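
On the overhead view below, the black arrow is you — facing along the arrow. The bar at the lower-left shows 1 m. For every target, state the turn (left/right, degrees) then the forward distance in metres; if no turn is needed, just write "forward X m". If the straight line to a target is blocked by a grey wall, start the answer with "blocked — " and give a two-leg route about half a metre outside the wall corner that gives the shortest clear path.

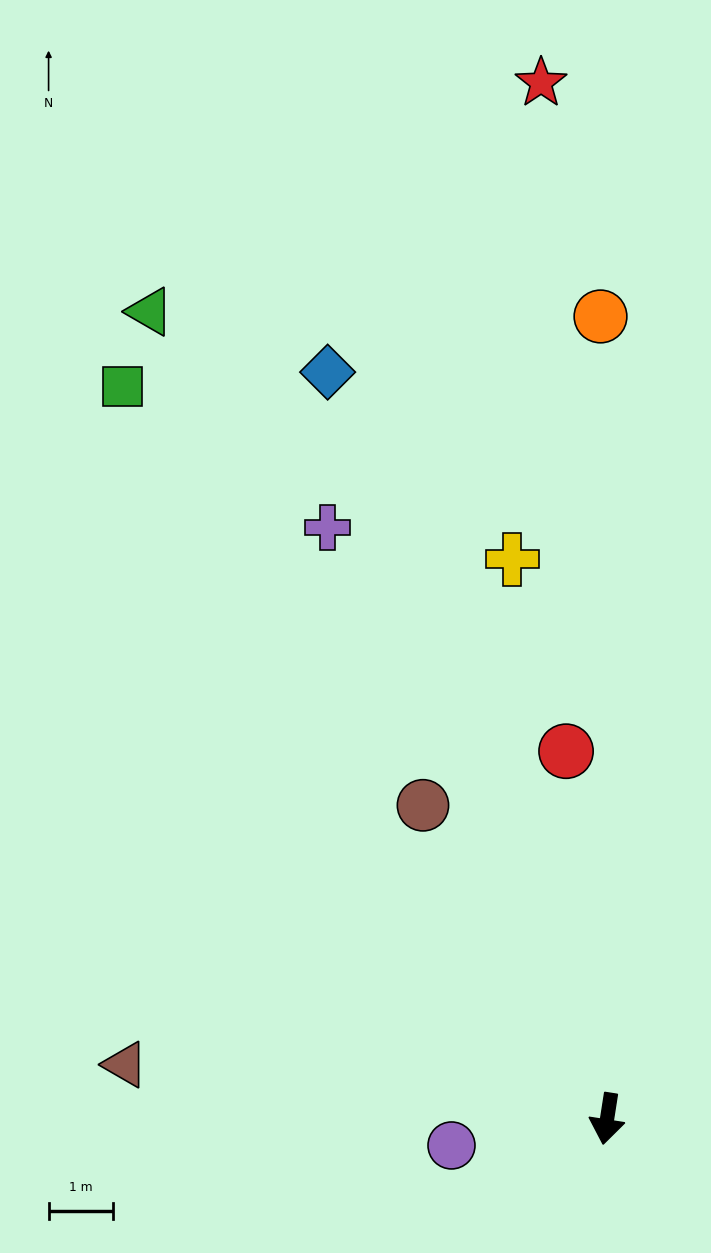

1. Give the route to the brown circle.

turn right 141°, forward 5.6 m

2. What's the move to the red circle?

turn right 165°, forward 5.7 m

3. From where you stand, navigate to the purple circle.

turn right 71°, forward 2.4 m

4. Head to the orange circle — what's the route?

turn right 171°, forward 12.4 m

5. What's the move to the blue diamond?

turn right 151°, forward 12.3 m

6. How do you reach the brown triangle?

turn right 88°, forward 7.5 m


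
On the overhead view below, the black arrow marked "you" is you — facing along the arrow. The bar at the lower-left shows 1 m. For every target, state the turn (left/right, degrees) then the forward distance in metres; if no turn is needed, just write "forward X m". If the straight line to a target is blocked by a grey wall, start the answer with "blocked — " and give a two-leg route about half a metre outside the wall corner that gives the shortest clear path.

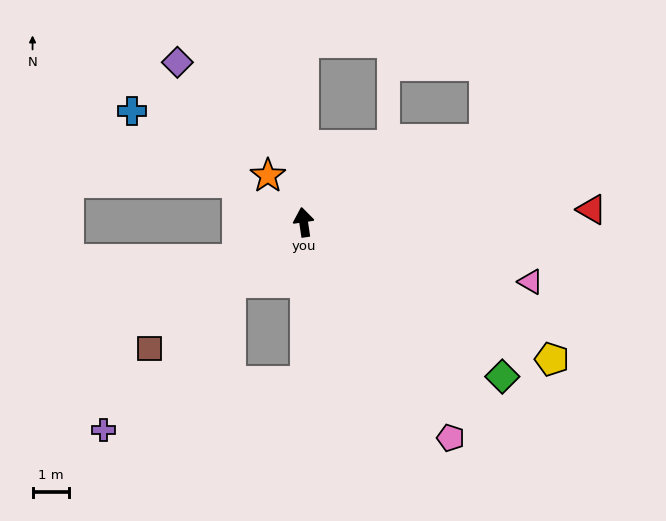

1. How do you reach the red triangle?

turn right 96°, forward 7.9 m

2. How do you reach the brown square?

turn left 121°, forward 5.5 m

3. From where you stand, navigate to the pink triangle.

turn right 113°, forward 6.4 m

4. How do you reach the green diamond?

turn right 136°, forward 6.9 m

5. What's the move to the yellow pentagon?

turn right 127°, forward 7.7 m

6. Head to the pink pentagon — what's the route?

turn right 154°, forward 7.1 m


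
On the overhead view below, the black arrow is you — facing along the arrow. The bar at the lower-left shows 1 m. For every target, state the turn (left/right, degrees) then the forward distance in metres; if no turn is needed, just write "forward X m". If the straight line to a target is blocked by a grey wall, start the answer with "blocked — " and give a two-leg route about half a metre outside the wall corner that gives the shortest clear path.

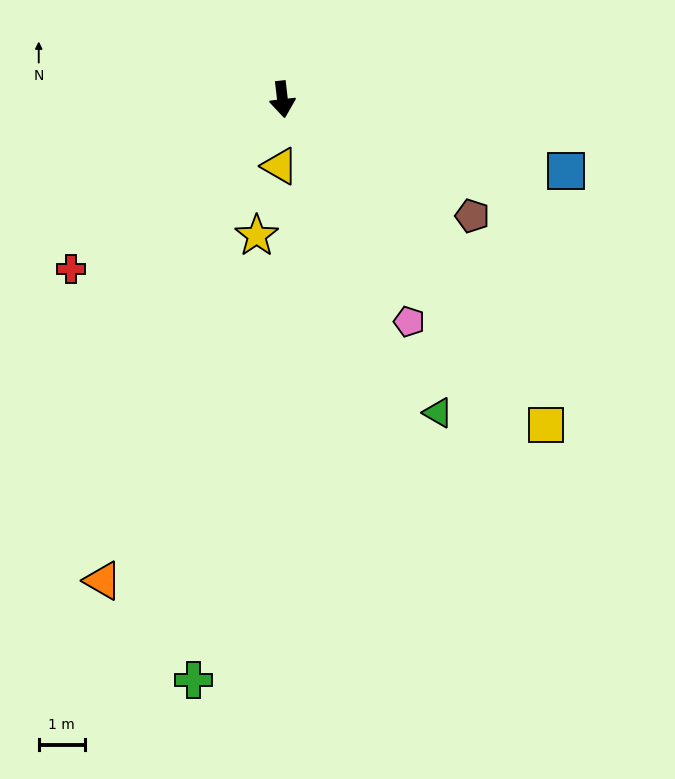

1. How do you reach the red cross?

turn right 58°, forward 5.9 m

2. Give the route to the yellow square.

turn left 32°, forward 9.1 m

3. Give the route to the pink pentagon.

turn left 23°, forward 5.6 m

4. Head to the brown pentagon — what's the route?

turn left 52°, forward 4.8 m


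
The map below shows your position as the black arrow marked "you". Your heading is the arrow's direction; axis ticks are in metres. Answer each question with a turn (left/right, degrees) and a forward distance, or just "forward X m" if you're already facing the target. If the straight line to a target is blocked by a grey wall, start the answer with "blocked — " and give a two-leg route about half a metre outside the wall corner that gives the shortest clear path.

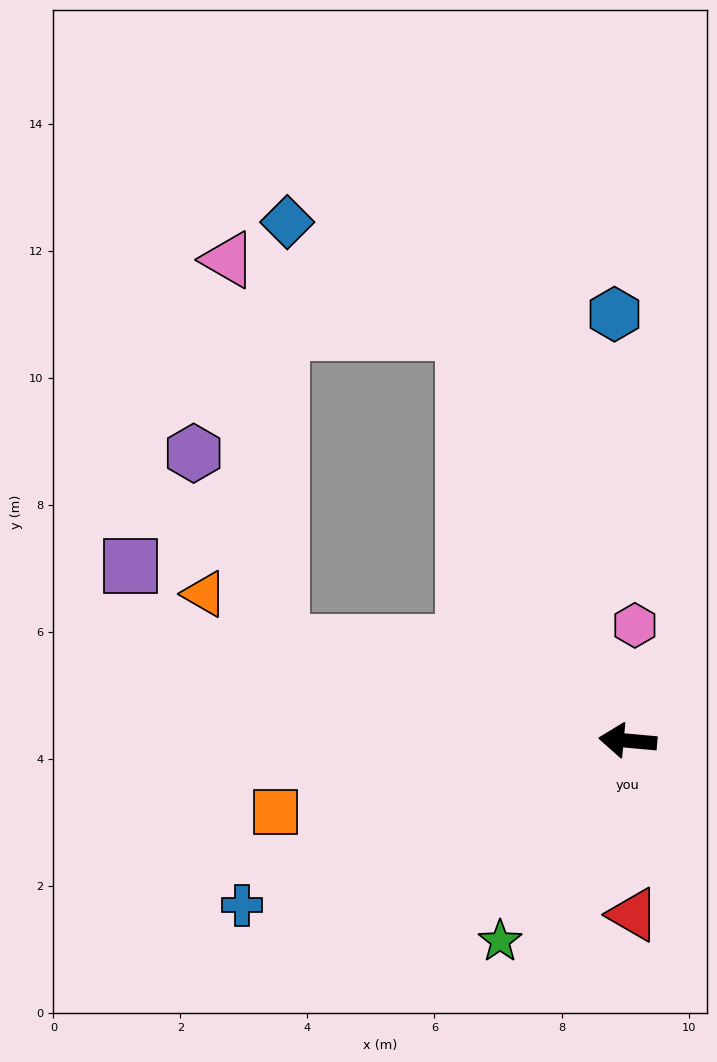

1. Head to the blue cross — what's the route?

turn left 28°, forward 6.6 m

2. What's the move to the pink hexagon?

turn right 88°, forward 1.8 m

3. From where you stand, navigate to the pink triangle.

blocked — turn right 63°, forward 6.9 m, then turn left 51°, forward 3.9 m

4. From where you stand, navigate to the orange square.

turn left 17°, forward 5.7 m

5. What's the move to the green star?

turn left 63°, forward 3.7 m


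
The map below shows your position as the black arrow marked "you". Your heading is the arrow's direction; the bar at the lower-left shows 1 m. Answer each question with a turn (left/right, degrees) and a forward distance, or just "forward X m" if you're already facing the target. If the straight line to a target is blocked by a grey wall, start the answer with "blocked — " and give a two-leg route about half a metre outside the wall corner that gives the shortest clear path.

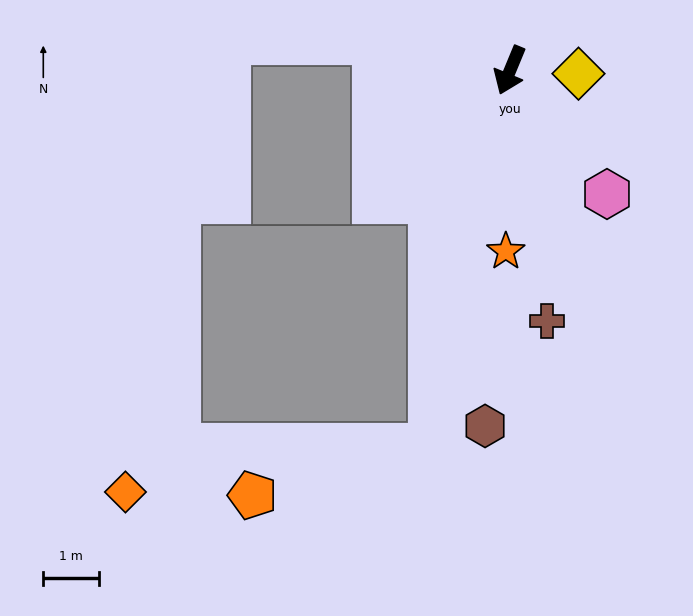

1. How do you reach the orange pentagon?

blocked — turn left 11°, forward 6.9 m, then turn right 64°, forward 3.3 m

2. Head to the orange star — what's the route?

turn left 21°, forward 3.3 m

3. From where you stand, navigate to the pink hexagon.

turn left 61°, forward 2.8 m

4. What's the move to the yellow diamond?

turn left 110°, forward 1.2 m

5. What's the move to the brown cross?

turn left 31°, forward 4.5 m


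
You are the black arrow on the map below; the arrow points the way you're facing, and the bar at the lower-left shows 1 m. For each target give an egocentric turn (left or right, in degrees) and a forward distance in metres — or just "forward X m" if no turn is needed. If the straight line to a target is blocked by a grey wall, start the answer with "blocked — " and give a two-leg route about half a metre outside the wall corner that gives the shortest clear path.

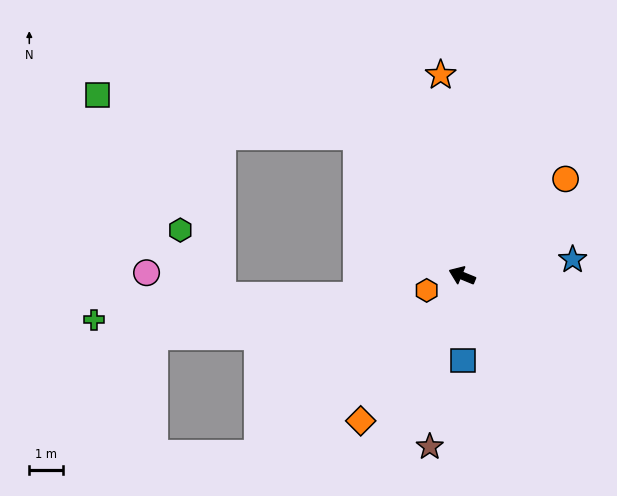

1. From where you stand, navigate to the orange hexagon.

turn left 45°, forward 1.1 m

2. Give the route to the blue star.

turn right 149°, forward 3.3 m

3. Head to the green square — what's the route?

blocked — turn right 31°, forward 5.2 m, then turn left 44°, forward 7.8 m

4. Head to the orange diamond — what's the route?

turn left 77°, forward 5.3 m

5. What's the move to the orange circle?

turn right 115°, forward 4.2 m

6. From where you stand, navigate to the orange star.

turn right 62°, forward 6.0 m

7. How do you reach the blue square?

turn left 113°, forward 2.5 m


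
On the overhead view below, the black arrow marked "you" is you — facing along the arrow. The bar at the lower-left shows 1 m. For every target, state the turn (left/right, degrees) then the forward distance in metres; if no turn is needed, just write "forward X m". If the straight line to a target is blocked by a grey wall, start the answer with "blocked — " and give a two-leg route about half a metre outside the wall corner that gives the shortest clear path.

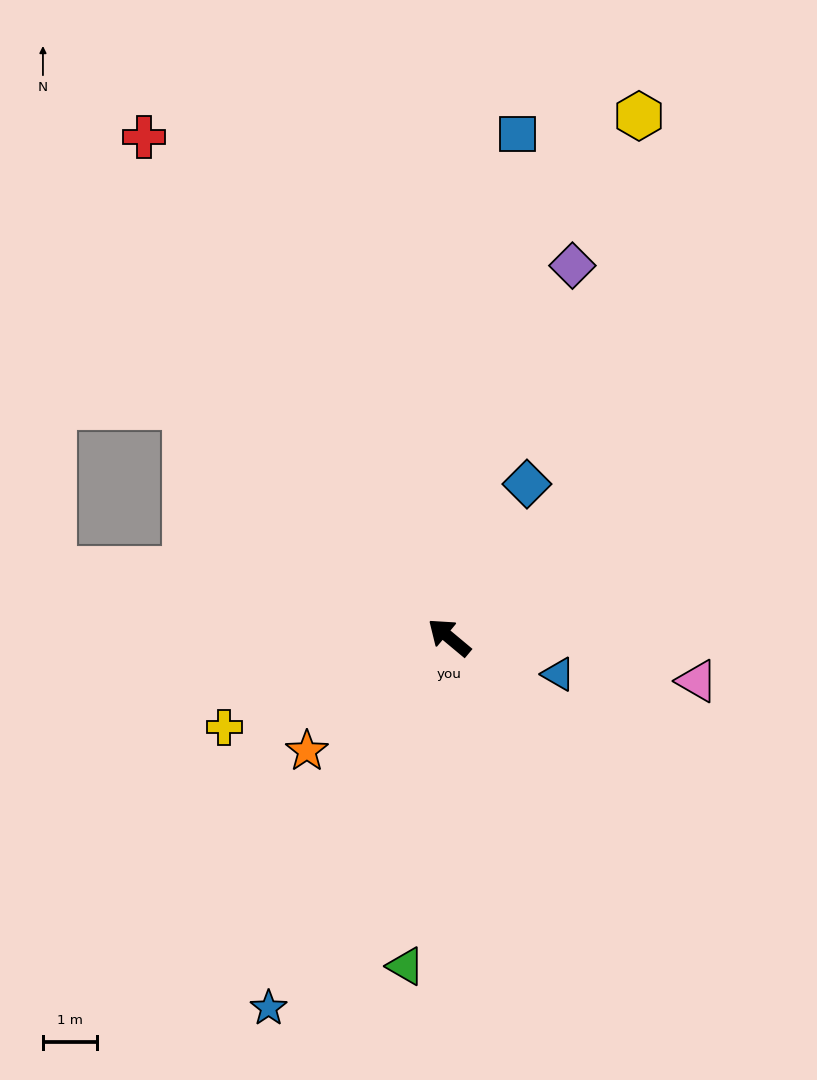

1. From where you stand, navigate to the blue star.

turn left 104°, forward 7.7 m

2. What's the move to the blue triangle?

turn right 159°, forward 2.1 m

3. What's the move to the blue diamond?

turn right 77°, forward 3.2 m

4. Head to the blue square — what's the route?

turn right 58°, forward 9.5 m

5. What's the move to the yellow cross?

turn left 62°, forward 4.5 m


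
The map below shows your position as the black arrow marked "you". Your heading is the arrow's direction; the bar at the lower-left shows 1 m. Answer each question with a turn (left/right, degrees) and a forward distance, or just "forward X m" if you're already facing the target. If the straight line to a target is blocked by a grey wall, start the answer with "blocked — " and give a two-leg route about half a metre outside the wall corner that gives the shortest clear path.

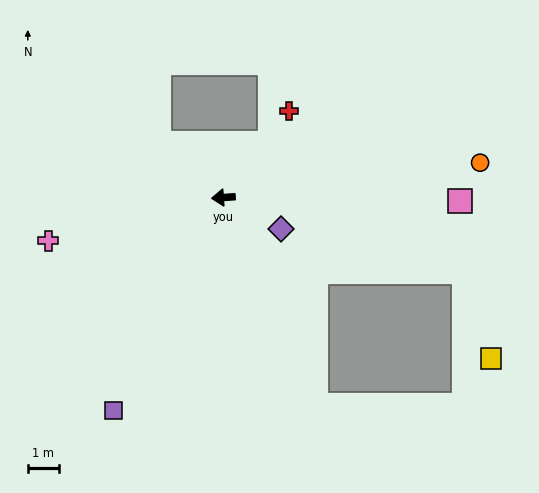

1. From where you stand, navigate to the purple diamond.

turn left 147°, forward 2.1 m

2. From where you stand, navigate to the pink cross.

turn left 10°, forward 5.8 m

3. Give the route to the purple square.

turn left 59°, forward 7.7 m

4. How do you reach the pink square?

turn left 175°, forward 7.6 m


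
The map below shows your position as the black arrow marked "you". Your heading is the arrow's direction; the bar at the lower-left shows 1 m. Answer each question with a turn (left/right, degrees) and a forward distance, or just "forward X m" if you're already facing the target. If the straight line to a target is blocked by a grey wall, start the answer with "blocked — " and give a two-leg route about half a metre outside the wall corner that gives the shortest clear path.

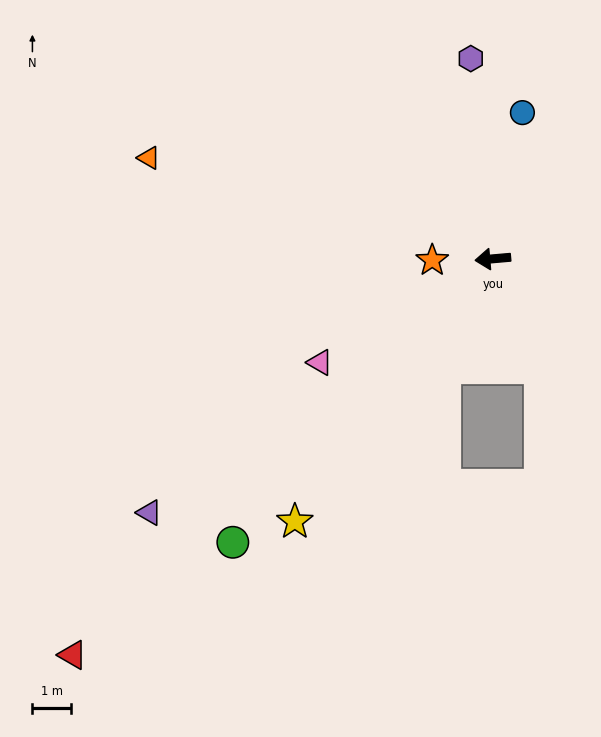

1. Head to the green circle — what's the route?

turn left 42°, forward 10.0 m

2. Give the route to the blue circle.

turn right 106°, forward 3.9 m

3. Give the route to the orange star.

turn right 4°, forward 1.6 m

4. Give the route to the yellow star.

turn left 48°, forward 8.5 m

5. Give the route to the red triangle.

turn left 38°, forward 14.9 m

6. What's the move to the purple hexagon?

turn right 89°, forward 5.2 m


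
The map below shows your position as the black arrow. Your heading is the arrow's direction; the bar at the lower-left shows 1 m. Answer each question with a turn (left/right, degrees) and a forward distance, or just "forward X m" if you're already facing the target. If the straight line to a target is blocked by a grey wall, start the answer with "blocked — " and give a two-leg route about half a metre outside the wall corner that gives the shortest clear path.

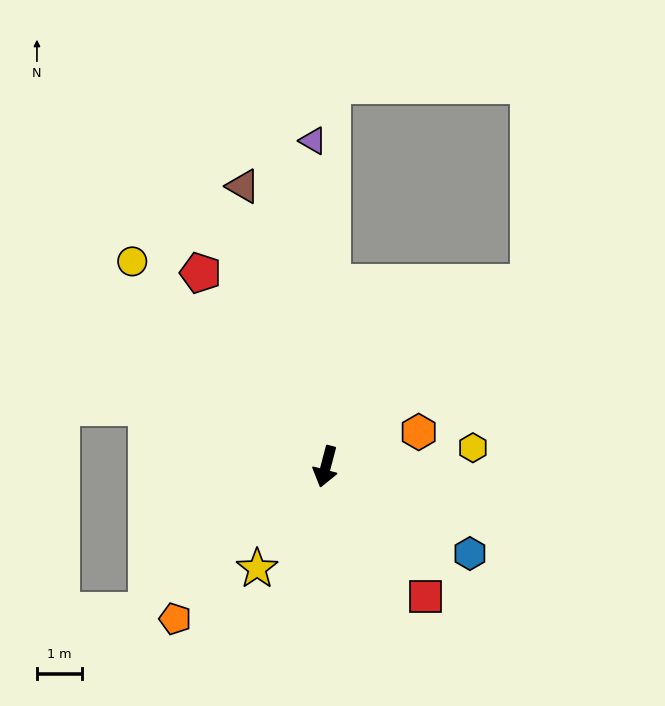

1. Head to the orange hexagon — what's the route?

turn left 125°, forward 2.2 m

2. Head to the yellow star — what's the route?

turn right 19°, forward 2.8 m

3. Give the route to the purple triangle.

turn right 163°, forward 7.3 m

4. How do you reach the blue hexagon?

turn left 74°, forward 3.8 m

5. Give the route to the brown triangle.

turn right 149°, forward 6.5 m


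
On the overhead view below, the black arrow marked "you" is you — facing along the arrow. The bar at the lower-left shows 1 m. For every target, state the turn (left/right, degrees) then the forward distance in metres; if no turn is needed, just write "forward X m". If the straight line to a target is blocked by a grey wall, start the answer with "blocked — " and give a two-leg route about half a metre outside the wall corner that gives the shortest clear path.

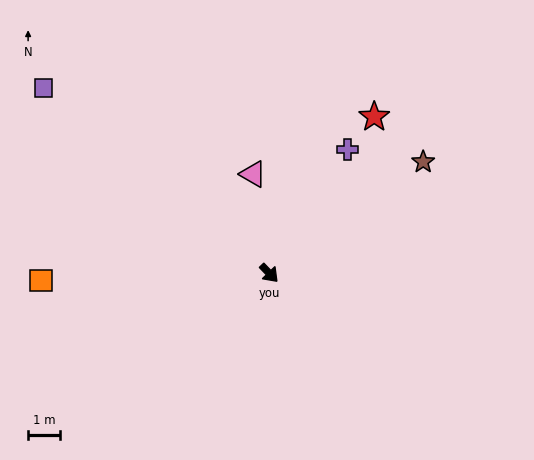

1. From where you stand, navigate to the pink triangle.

turn left 145°, forward 3.2 m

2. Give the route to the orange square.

turn right 132°, forward 7.3 m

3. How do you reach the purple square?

turn right 173°, forward 9.3 m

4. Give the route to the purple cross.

turn left 104°, forward 4.7 m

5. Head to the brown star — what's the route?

turn left 82°, forward 6.0 m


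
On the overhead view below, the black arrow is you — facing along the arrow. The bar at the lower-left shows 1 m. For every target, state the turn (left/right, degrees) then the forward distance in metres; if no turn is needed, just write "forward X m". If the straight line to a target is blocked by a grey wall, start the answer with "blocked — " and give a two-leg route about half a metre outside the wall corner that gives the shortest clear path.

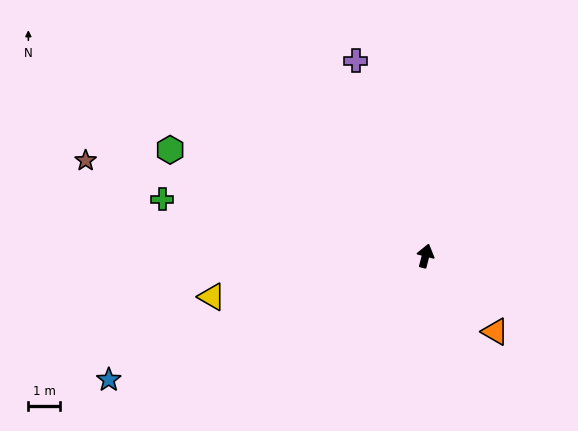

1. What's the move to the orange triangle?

turn right 123°, forward 3.3 m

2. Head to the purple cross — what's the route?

turn left 34°, forward 6.6 m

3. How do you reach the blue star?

turn left 126°, forward 10.8 m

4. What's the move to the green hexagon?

turn left 82°, forward 8.8 m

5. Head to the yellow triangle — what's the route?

turn left 115°, forward 6.9 m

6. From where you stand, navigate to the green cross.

turn left 92°, forward 8.6 m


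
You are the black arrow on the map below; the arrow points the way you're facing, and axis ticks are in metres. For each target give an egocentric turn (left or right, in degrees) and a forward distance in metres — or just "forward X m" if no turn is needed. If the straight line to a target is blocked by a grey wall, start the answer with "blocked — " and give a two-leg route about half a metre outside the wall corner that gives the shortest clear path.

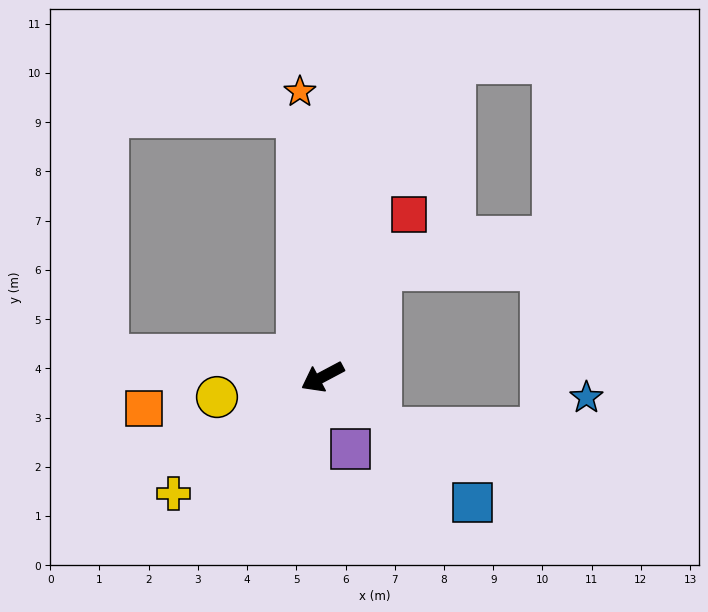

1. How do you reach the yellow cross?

turn left 10°, forward 3.8 m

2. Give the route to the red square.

turn right 146°, forward 3.7 m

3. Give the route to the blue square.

turn left 112°, forward 4.0 m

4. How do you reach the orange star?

turn right 113°, forward 5.8 m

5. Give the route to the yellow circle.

turn right 17°, forward 2.2 m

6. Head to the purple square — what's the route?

turn left 83°, forward 1.6 m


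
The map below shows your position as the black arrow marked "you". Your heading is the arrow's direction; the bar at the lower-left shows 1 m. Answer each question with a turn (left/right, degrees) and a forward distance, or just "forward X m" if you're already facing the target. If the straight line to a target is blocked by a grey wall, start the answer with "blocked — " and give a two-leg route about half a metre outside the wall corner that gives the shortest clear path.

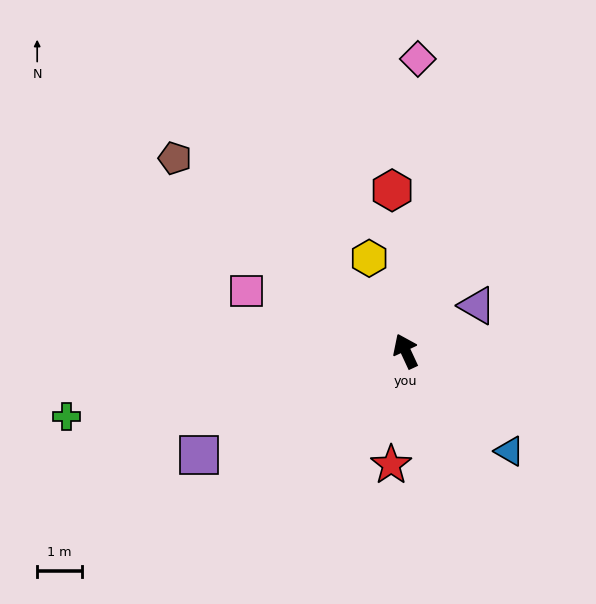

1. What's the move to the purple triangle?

turn right 82°, forward 1.9 m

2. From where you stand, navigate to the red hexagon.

turn right 20°, forward 3.6 m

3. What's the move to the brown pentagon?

turn left 25°, forward 6.7 m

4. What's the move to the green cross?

turn left 76°, forward 7.7 m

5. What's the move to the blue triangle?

turn right 159°, forward 3.2 m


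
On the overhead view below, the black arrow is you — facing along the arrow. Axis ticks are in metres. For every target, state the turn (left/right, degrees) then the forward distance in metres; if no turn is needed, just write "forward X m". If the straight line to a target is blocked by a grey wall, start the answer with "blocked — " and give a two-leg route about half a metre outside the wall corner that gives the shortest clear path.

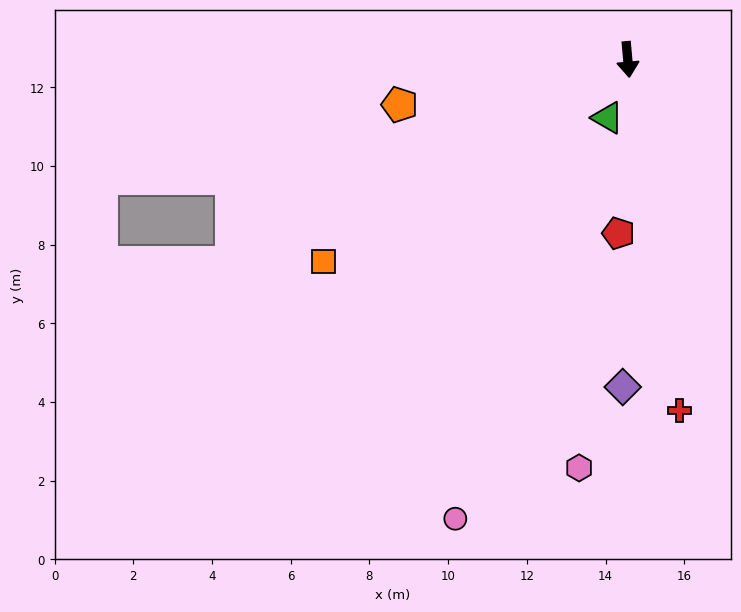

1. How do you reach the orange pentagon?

turn right 84°, forward 5.9 m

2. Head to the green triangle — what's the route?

turn right 24°, forward 1.6 m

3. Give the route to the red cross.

turn left 3°, forward 9.0 m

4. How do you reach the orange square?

turn right 61°, forward 9.3 m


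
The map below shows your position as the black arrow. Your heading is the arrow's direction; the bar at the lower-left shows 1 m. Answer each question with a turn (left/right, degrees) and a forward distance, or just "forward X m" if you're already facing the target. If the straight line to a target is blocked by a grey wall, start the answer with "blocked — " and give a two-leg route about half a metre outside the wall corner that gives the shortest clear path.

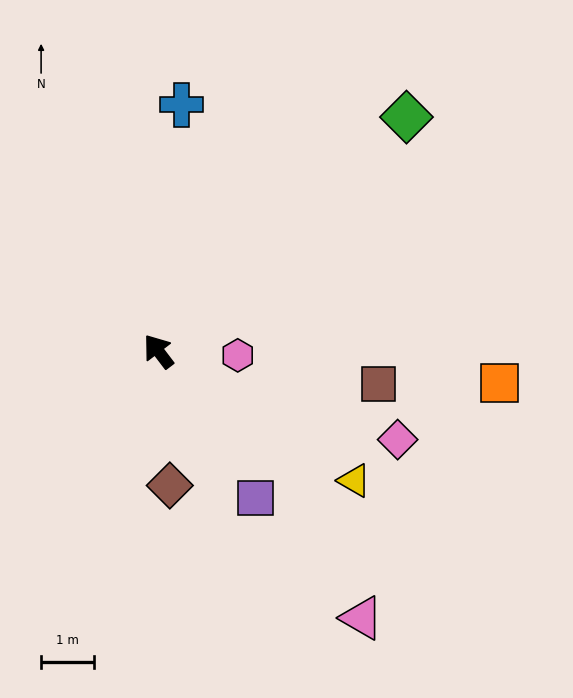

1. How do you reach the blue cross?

turn right 43°, forward 4.7 m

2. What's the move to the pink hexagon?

turn right 130°, forward 1.5 m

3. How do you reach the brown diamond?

turn left 148°, forward 2.6 m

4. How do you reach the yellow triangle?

turn right 161°, forward 4.5 m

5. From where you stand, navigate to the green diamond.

turn right 84°, forward 6.5 m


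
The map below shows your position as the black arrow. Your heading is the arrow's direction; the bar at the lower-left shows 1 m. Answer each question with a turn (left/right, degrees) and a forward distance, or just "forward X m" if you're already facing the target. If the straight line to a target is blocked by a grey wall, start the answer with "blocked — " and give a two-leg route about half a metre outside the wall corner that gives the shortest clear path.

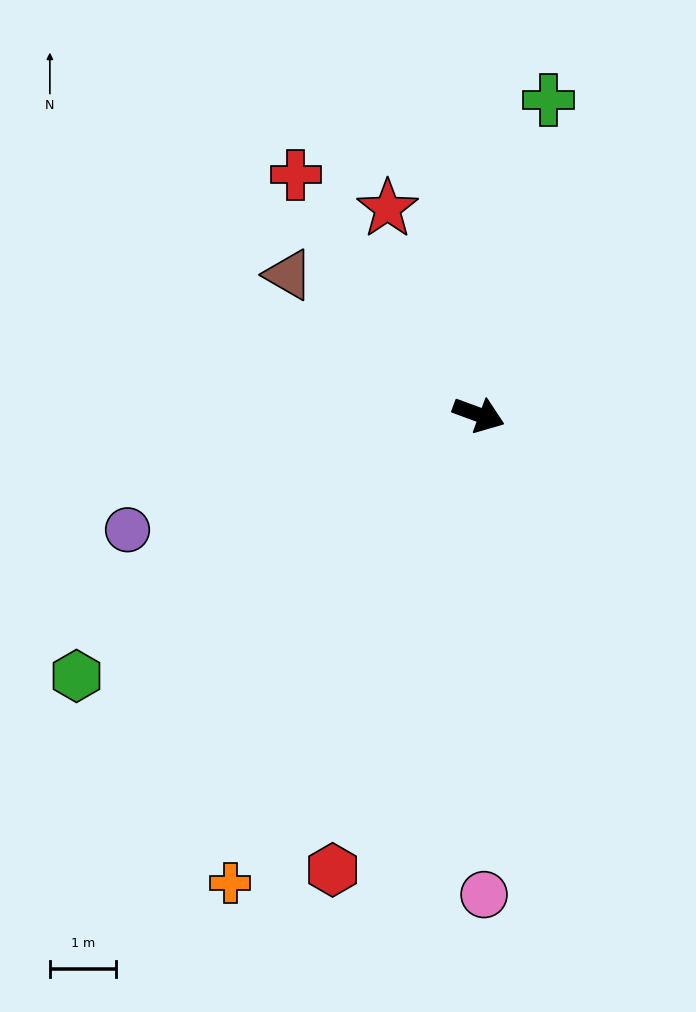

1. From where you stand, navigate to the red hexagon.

turn right 88°, forward 7.2 m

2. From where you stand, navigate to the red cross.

turn left 148°, forward 4.6 m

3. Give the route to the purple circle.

turn right 142°, forward 5.6 m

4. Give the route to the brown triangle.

turn left 164°, forward 3.6 m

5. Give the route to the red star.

turn left 134°, forward 3.4 m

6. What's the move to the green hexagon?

turn right 127°, forward 7.2 m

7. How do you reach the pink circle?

turn right 69°, forward 7.2 m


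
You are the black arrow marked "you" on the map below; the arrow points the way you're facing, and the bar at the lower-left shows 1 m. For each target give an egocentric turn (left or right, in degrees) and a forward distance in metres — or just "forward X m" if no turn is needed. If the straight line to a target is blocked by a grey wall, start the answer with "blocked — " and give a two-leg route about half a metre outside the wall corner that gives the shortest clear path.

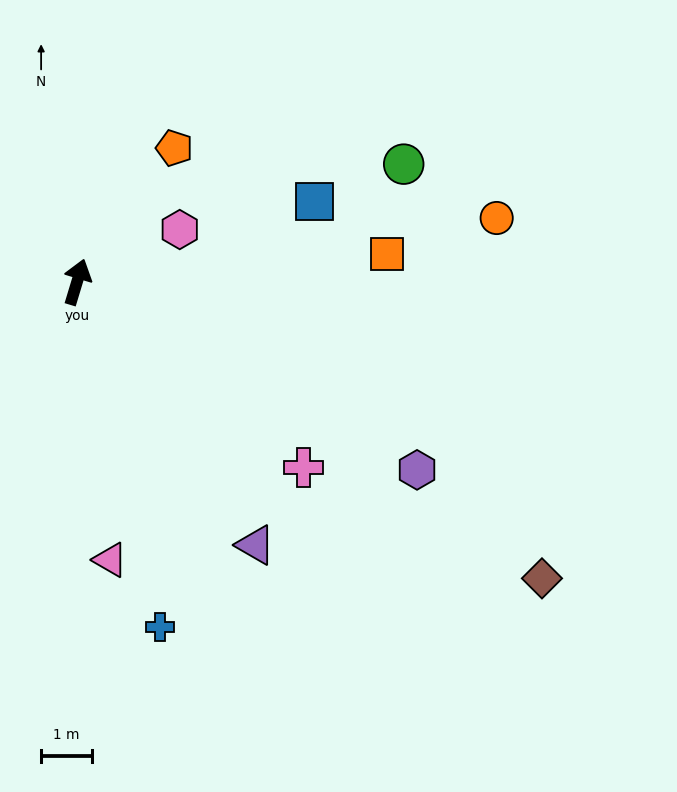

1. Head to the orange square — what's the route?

turn right 68°, forward 6.2 m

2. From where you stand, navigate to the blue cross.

turn right 150°, forward 7.0 m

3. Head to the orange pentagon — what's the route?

turn right 19°, forward 3.3 m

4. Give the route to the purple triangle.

turn right 129°, forward 6.3 m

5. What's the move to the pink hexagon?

turn right 46°, forward 2.3 m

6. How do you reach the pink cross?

turn right 113°, forward 5.8 m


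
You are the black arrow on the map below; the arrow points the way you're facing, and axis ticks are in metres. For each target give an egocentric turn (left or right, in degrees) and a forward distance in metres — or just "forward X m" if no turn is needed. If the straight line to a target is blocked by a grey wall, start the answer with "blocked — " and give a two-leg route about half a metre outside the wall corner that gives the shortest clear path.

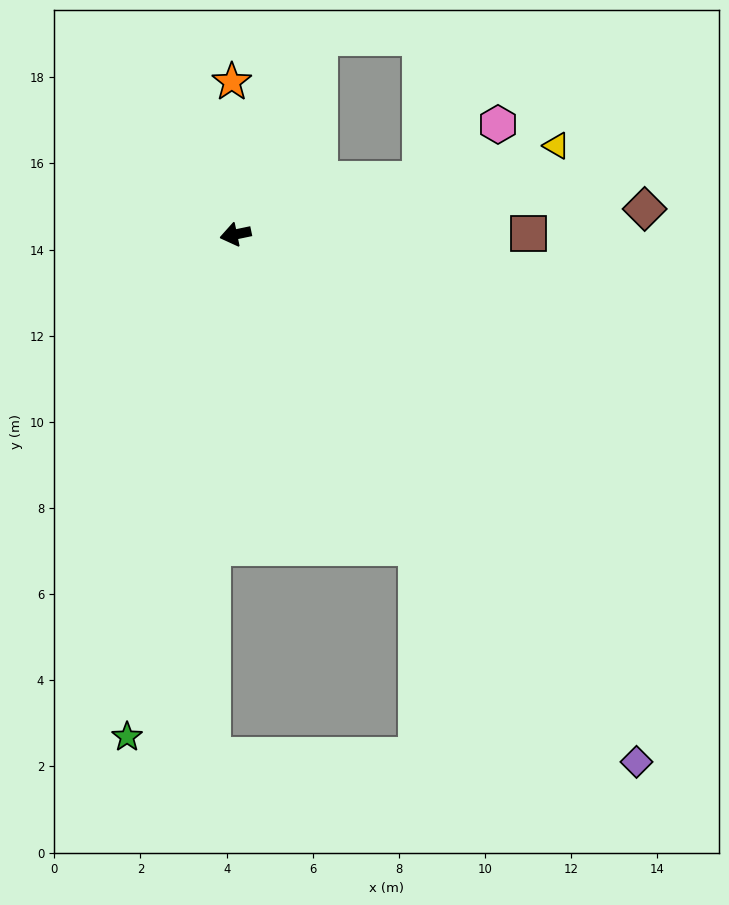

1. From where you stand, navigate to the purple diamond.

turn left 115°, forward 15.4 m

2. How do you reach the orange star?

turn right 100°, forward 3.5 m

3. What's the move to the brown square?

turn left 168°, forward 6.8 m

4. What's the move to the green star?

turn left 66°, forward 11.9 m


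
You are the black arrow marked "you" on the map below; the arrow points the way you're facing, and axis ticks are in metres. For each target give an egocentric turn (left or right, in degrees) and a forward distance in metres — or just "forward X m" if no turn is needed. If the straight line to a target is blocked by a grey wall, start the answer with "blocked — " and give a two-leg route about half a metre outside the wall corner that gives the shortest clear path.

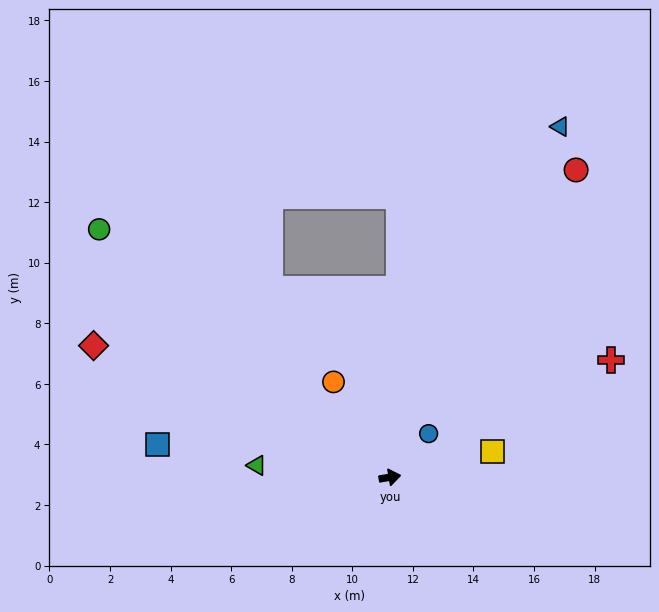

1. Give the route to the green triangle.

turn left 165°, forward 4.4 m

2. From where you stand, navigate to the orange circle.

turn left 111°, forward 3.7 m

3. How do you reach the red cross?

turn left 18°, forward 8.3 m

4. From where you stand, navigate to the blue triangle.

turn left 54°, forward 12.9 m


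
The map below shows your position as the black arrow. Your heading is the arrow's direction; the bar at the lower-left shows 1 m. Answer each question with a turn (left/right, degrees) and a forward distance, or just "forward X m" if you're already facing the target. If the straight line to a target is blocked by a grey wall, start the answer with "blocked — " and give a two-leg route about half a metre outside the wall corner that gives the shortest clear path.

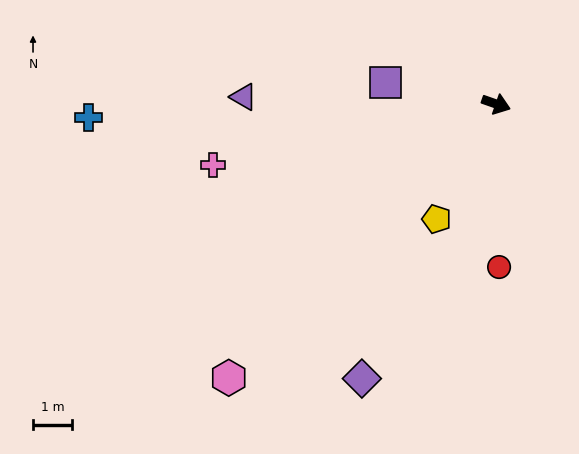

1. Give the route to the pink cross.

turn right 149°, forward 7.5 m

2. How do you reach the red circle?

turn right 70°, forward 4.2 m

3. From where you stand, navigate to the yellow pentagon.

turn right 98°, forward 3.3 m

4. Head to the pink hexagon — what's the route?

turn right 115°, forward 9.9 m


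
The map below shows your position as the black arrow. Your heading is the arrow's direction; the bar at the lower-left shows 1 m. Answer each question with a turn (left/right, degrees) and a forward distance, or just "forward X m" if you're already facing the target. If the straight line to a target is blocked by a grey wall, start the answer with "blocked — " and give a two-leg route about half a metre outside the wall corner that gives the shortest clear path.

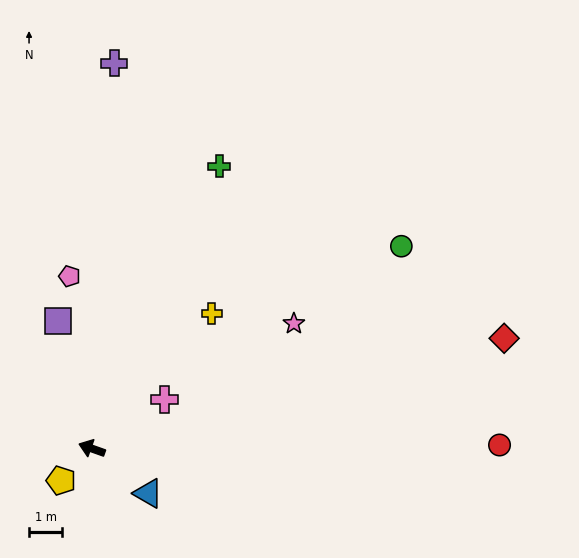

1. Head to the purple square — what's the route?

turn right 55°, forward 4.0 m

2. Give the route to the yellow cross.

turn right 112°, forward 5.5 m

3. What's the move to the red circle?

turn right 160°, forward 12.3 m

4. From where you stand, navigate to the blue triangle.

turn left 161°, forward 2.2 m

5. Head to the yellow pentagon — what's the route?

turn left 66°, forward 1.3 m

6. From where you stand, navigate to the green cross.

turn right 95°, forward 9.4 m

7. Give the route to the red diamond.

turn right 145°, forward 12.9 m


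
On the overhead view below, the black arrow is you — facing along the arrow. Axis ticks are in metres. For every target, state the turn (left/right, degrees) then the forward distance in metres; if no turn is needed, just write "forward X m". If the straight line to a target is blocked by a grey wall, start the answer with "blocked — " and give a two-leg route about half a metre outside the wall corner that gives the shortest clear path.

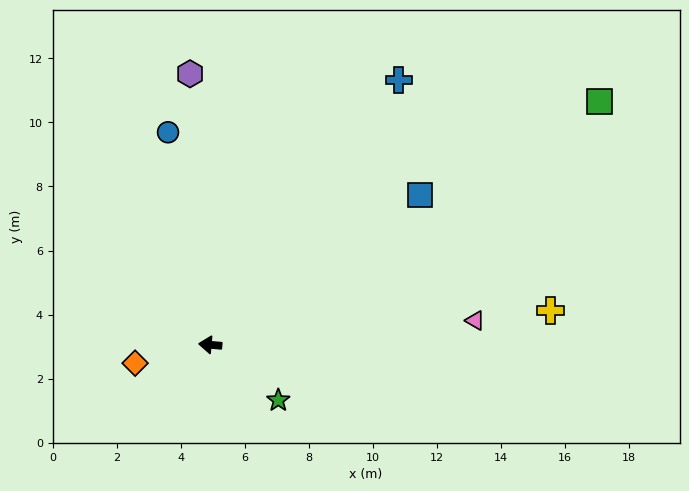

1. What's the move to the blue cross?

turn right 120°, forward 10.1 m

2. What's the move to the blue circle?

turn right 74°, forward 6.8 m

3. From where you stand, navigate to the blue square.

turn right 139°, forward 8.1 m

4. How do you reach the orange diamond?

turn left 19°, forward 2.4 m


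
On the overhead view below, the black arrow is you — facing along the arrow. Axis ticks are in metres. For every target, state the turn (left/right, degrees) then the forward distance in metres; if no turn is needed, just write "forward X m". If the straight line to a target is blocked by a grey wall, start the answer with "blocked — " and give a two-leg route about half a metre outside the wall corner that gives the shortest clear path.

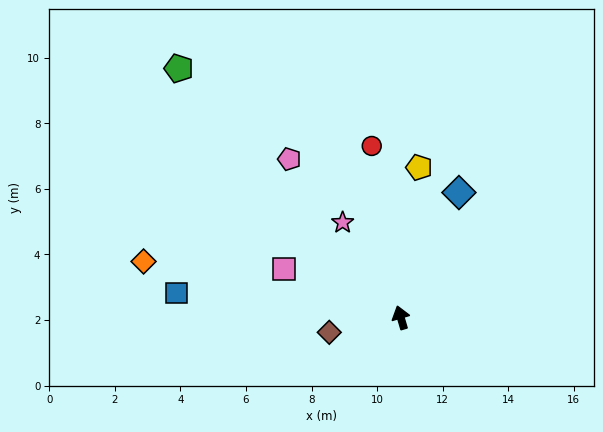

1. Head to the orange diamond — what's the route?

turn left 61°, forward 8.0 m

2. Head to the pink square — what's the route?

turn left 51°, forward 3.9 m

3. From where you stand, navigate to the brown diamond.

turn left 85°, forward 2.2 m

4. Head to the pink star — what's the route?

turn left 15°, forward 3.4 m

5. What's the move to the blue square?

turn left 67°, forward 6.9 m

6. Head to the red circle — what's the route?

turn right 7°, forward 5.3 m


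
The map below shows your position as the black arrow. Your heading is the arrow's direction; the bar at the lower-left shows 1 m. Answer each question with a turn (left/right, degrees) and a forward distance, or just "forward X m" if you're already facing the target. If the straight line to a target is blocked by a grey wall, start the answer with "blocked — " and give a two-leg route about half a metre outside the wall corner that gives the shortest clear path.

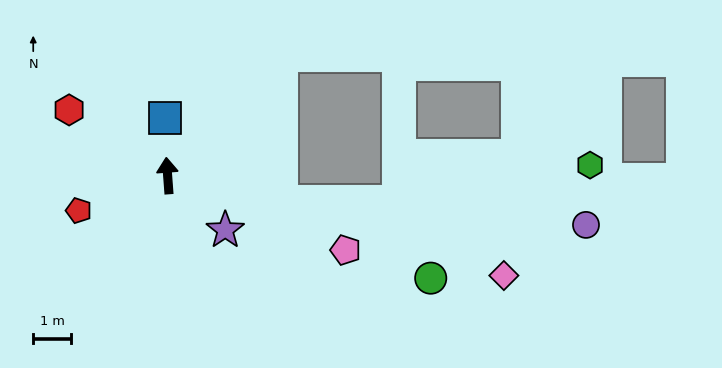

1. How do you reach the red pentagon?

turn left 107°, forward 2.5 m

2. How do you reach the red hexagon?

turn left 52°, forward 3.1 m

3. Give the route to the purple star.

turn right 138°, forward 2.1 m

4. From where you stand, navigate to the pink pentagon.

turn right 117°, forward 5.1 m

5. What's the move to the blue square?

forward 1.5 m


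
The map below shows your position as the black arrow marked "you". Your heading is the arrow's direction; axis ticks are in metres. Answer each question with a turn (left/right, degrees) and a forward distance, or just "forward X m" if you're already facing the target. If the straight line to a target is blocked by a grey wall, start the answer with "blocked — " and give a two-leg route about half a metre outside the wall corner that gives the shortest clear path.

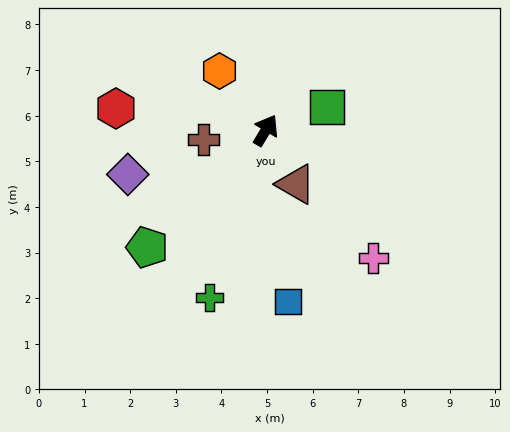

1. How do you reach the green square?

turn right 39°, forward 1.4 m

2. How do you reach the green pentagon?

turn left 166°, forward 3.7 m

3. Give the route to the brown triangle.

turn right 120°, forward 1.4 m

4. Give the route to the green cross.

turn right 168°, forward 3.9 m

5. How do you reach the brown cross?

turn left 129°, forward 1.4 m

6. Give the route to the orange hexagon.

turn left 69°, forward 1.6 m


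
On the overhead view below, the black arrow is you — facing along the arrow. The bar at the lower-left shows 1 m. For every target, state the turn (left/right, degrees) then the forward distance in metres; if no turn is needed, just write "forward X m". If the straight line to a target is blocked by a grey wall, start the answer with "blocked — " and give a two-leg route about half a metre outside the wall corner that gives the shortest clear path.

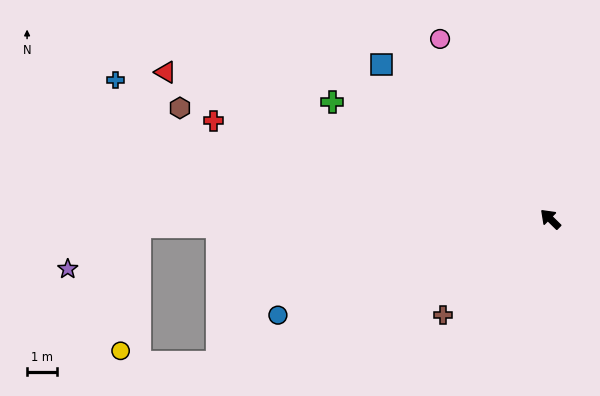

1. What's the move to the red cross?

turn left 28°, forward 11.8 m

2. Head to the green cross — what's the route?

turn left 16°, forward 8.3 m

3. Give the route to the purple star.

blocked — turn left 45°, forward 13.8 m, then turn left 31°, forward 2.8 m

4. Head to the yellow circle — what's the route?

blocked — turn left 45°, forward 13.8 m, then turn left 81°, forward 4.2 m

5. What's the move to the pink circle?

turn right 14°, forward 7.1 m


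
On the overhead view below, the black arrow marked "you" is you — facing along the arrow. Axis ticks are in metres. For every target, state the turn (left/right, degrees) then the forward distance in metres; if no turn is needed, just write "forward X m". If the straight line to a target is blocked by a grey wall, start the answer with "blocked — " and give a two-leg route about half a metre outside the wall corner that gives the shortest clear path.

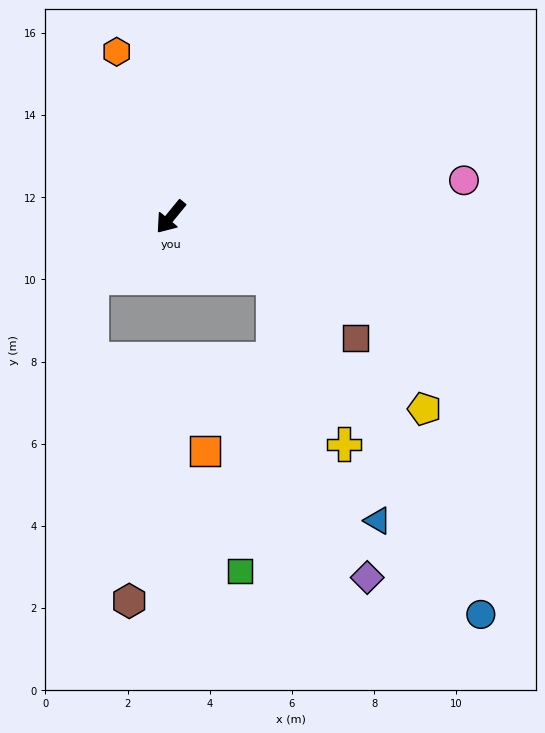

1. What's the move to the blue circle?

blocked — turn left 99°, forward 2.9 m, then turn right 28°, forward 9.6 m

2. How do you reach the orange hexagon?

turn right 123°, forward 4.2 m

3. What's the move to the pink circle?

turn left 136°, forward 7.2 m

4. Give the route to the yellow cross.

blocked — turn left 99°, forward 2.9 m, then turn right 37°, forward 4.4 m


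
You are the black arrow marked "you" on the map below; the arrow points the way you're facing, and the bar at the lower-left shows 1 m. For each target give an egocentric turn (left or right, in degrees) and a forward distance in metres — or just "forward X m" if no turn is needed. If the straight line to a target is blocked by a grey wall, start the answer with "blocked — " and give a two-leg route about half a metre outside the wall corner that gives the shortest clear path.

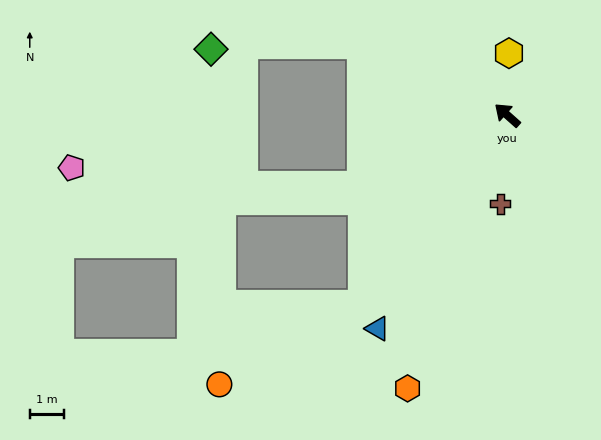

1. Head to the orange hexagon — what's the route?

turn left 112°, forward 8.4 m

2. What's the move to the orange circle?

blocked — turn left 94°, forward 6.9 m, then turn right 23°, forward 4.7 m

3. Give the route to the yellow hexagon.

turn right 50°, forward 1.8 m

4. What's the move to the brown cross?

turn left 127°, forward 2.6 m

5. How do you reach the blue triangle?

turn left 100°, forward 7.2 m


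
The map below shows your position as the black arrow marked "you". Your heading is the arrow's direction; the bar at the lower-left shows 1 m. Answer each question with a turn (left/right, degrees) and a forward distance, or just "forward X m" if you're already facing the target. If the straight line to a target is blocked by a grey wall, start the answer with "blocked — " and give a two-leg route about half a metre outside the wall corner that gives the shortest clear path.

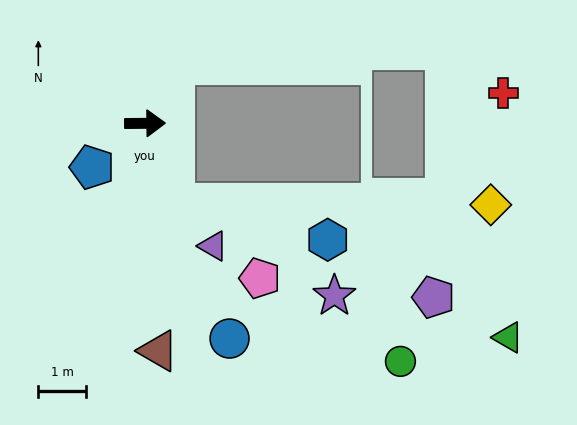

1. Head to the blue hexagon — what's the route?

blocked — turn right 71°, forward 1.8 m, then turn left 57°, forward 3.3 m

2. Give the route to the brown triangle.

turn right 87°, forward 4.7 m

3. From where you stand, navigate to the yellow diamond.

blocked — turn right 71°, forward 1.8 m, then turn left 70°, forward 6.6 m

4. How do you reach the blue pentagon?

turn right 141°, forward 1.4 m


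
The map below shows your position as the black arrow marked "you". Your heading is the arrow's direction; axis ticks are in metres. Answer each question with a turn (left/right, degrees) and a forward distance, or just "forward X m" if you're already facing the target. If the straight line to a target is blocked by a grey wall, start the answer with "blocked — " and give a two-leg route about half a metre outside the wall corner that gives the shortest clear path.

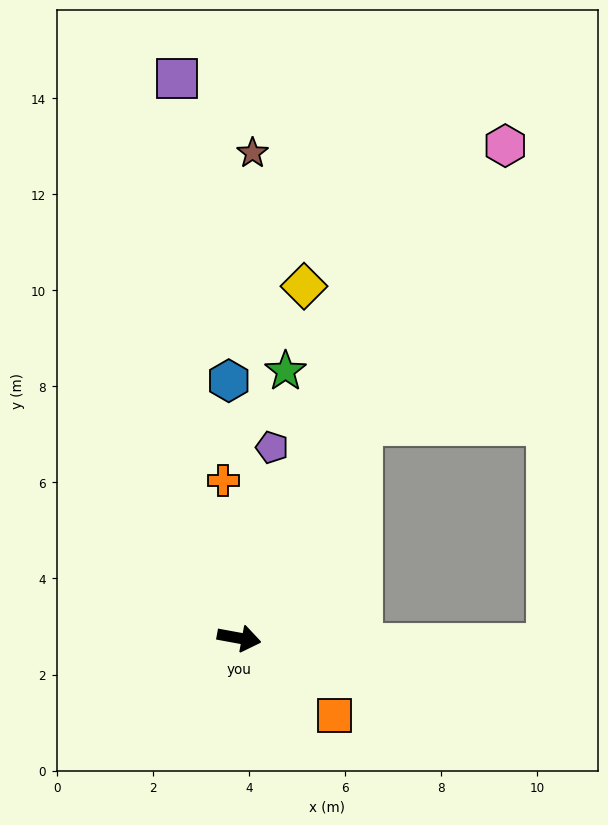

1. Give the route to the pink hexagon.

turn left 72°, forward 11.7 m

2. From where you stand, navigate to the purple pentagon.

turn left 91°, forward 4.0 m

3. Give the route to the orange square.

turn right 29°, forward 2.6 m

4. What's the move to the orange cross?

turn left 106°, forward 3.3 m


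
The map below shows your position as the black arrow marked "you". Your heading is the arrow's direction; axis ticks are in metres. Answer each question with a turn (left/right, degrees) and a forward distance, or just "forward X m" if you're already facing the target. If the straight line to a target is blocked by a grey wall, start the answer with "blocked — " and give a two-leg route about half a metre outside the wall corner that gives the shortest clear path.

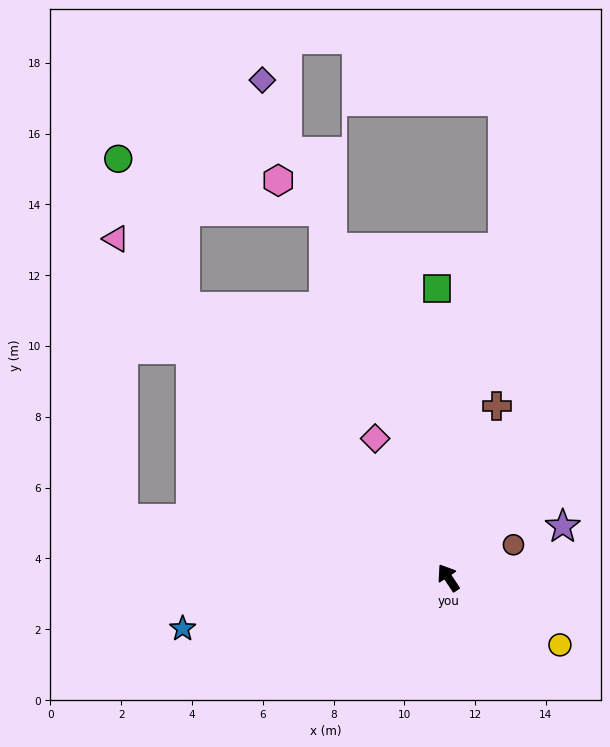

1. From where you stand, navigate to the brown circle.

turn right 97°, forward 2.1 m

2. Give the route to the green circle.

blocked — turn left 11°, forward 10.7 m, then turn right 20°, forward 4.6 m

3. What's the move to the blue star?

turn left 67°, forward 7.6 m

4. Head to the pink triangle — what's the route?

turn left 11°, forward 13.4 m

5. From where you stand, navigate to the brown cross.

turn right 49°, forward 5.0 m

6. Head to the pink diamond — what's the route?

turn right 6°, forward 4.4 m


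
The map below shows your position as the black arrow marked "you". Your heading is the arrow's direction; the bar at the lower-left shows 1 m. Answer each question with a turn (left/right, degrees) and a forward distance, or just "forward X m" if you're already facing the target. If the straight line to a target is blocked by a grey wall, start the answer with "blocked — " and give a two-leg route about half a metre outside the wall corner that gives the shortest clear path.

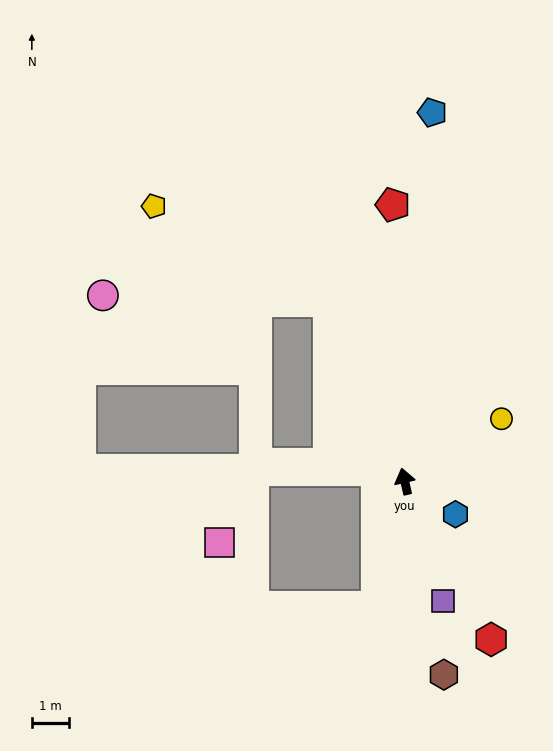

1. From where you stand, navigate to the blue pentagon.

turn right 17°, forward 9.9 m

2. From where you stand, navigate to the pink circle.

blocked — turn left 10°, forward 5.2 m, then turn left 66°, forward 6.1 m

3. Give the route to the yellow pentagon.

blocked — turn left 10°, forward 5.2 m, then turn left 39°, forward 5.3 m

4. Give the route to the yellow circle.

turn right 70°, forward 3.1 m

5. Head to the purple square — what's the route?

turn right 175°, forward 3.4 m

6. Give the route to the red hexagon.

turn right 164°, forward 4.8 m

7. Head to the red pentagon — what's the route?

turn right 11°, forward 7.4 m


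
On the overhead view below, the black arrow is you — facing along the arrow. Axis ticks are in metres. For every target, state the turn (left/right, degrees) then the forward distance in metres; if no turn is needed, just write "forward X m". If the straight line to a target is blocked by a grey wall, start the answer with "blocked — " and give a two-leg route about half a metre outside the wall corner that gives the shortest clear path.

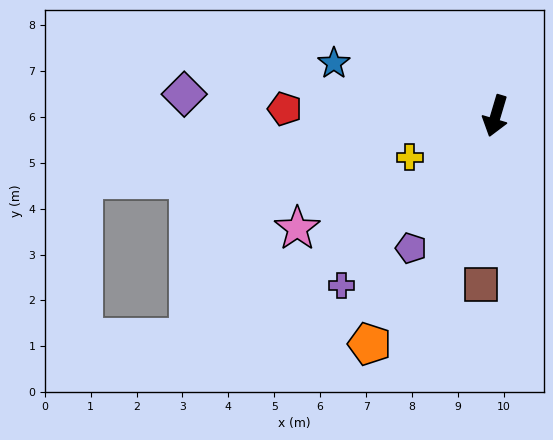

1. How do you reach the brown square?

turn left 12°, forward 3.7 m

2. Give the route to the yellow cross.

turn right 48°, forward 2.1 m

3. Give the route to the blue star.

turn right 91°, forward 3.7 m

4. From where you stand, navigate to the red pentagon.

turn right 75°, forward 4.6 m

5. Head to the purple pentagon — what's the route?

turn right 16°, forward 3.4 m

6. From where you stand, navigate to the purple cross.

turn right 26°, forward 5.0 m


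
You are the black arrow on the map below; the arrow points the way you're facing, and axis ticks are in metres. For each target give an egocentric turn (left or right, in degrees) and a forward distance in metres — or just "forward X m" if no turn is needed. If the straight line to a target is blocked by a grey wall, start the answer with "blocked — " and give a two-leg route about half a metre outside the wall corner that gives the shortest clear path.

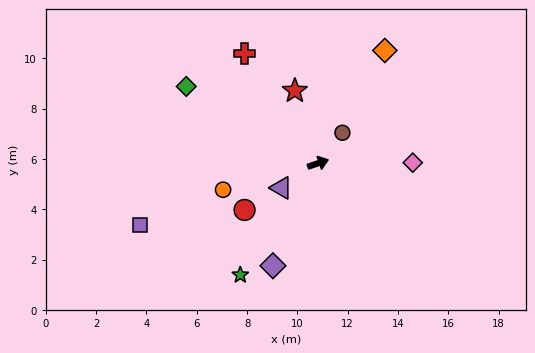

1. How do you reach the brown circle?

turn left 33°, forward 1.6 m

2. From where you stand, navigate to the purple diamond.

turn right 133°, forward 4.5 m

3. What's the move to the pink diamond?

turn right 18°, forward 3.8 m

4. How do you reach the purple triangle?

turn right 165°, forward 1.8 m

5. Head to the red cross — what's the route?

turn left 105°, forward 5.3 m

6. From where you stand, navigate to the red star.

turn left 89°, forward 3.0 m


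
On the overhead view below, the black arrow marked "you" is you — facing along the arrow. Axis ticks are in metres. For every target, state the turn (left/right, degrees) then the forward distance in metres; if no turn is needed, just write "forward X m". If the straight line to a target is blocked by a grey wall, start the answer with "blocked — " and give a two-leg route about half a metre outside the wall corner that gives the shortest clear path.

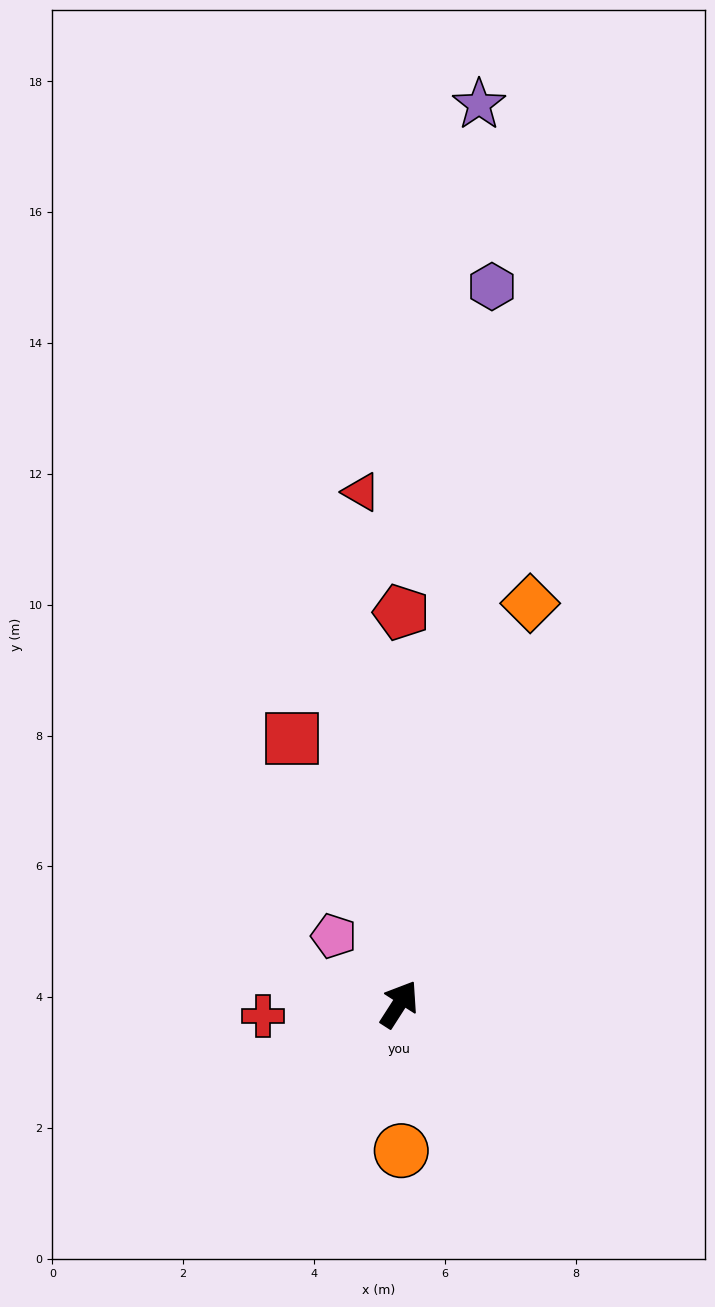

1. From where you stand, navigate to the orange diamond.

turn left 15°, forward 6.4 m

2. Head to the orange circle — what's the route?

turn right 147°, forward 2.2 m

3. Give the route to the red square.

turn left 55°, forward 4.4 m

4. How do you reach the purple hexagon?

turn left 25°, forward 11.1 m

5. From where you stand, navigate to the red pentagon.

turn left 32°, forward 6.0 m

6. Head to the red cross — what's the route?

turn left 128°, forward 2.1 m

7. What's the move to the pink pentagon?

turn left 77°, forward 1.4 m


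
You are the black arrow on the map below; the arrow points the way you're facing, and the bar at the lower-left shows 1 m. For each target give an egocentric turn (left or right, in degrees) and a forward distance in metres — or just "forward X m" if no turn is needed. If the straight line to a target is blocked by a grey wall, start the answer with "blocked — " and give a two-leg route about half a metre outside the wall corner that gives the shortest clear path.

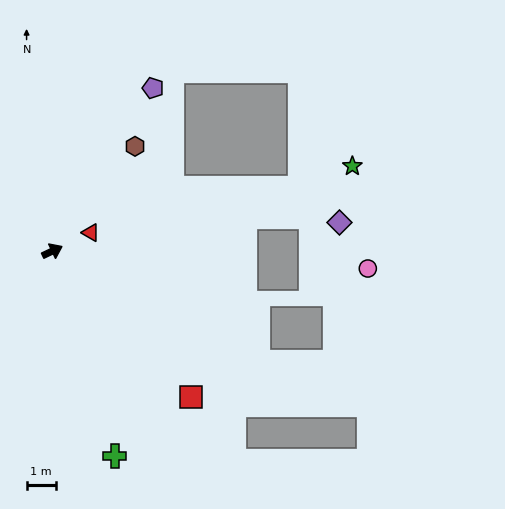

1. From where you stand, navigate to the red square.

turn right 72°, forward 6.9 m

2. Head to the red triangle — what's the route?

forward 1.5 m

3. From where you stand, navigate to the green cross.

turn right 99°, forward 7.3 m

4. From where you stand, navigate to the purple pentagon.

turn left 33°, forward 6.6 m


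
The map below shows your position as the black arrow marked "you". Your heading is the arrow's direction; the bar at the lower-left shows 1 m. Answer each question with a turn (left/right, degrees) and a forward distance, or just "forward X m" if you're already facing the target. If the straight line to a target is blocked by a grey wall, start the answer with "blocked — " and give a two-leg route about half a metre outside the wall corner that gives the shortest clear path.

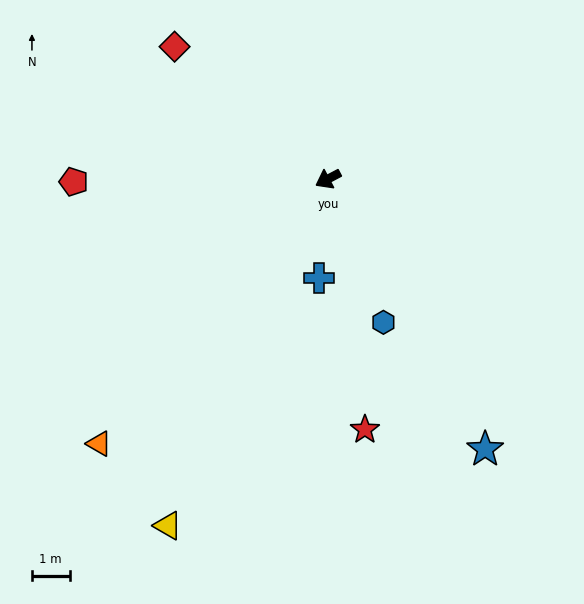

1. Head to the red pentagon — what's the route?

turn right 27°, forward 6.7 m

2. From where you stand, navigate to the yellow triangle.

turn left 37°, forward 10.1 m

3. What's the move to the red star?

turn left 71°, forward 6.7 m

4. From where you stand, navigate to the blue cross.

turn left 57°, forward 2.6 m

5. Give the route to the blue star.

turn left 92°, forward 8.3 m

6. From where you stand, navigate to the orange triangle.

turn left 21°, forward 9.3 m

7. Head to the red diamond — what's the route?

turn right 69°, forward 5.4 m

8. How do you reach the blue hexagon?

turn left 83°, forward 4.1 m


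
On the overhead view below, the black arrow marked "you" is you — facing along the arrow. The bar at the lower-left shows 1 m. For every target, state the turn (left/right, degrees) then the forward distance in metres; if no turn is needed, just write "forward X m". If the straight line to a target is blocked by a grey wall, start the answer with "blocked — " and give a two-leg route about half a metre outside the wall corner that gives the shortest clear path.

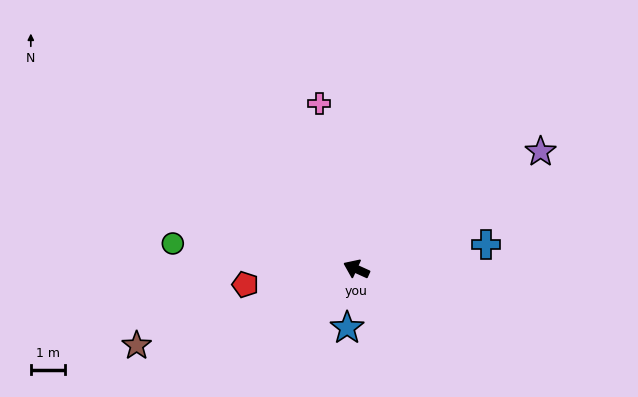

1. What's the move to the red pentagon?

turn left 32°, forward 3.2 m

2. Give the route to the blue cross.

turn right 145°, forward 3.8 m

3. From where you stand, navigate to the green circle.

turn left 16°, forward 5.3 m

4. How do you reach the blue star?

turn left 105°, forward 1.7 m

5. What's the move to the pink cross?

turn right 53°, forward 4.9 m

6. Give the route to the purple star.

turn right 123°, forward 6.3 m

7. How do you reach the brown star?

turn left 44°, forward 6.7 m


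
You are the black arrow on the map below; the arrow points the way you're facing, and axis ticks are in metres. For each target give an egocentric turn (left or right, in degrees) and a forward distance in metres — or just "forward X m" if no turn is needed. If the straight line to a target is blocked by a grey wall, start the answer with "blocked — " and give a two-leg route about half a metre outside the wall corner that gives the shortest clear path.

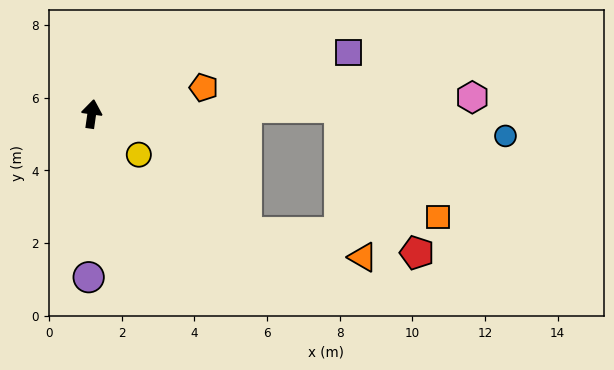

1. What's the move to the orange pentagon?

turn right 69°, forward 3.2 m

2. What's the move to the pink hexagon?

turn right 79°, forward 10.5 m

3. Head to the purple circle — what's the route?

turn right 173°, forward 4.5 m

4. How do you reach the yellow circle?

turn right 123°, forward 1.7 m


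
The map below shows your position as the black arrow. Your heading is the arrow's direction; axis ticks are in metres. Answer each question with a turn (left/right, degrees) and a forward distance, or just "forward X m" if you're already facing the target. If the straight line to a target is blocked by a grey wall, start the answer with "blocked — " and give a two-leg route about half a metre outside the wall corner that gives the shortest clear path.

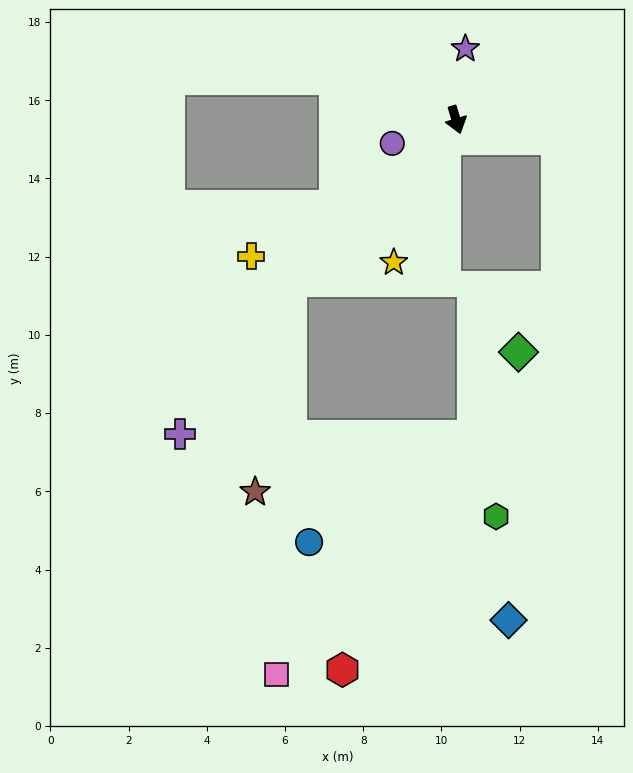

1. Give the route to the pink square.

blocked — turn right 63°, forward 5.9 m, then turn left 44°, forward 10.1 m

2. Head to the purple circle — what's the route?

turn right 86°, forward 1.7 m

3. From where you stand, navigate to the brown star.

blocked — turn right 63°, forward 5.9 m, then turn left 37°, forward 5.5 m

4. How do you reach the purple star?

turn left 156°, forward 1.8 m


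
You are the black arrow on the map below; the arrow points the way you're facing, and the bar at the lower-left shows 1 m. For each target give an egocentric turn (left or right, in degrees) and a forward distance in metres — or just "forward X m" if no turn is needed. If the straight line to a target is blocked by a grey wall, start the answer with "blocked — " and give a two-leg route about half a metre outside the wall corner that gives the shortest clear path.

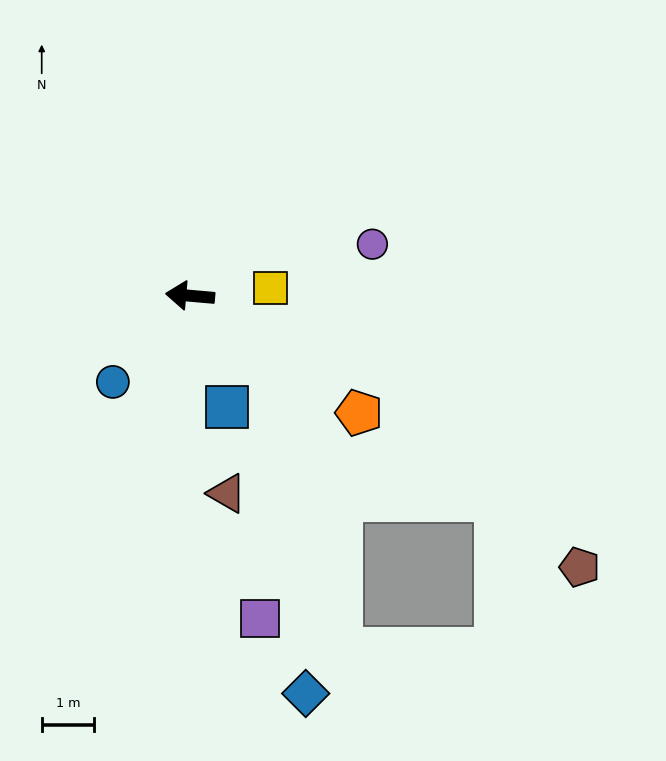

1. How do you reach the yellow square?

turn right 169°, forward 1.5 m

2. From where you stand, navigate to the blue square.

turn left 114°, forward 2.2 m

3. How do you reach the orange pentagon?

turn left 150°, forward 3.9 m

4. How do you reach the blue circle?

turn left 53°, forward 2.2 m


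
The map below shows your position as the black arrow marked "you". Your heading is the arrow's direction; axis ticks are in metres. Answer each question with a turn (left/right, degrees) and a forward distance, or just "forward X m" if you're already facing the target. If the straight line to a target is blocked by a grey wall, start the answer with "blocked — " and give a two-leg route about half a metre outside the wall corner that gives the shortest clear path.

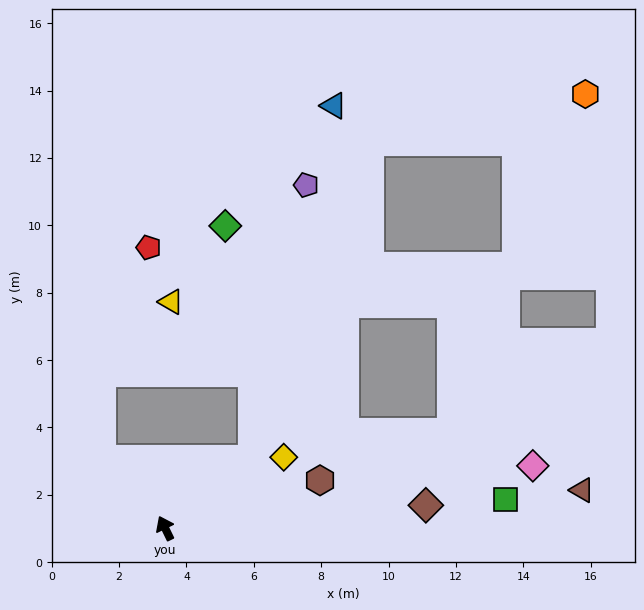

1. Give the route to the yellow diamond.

turn right 85°, forward 4.1 m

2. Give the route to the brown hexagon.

turn right 99°, forward 4.8 m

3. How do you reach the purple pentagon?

blocked — turn right 78°, forward 3.3 m, then turn left 41°, forward 8.3 m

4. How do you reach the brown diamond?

turn right 111°, forward 7.8 m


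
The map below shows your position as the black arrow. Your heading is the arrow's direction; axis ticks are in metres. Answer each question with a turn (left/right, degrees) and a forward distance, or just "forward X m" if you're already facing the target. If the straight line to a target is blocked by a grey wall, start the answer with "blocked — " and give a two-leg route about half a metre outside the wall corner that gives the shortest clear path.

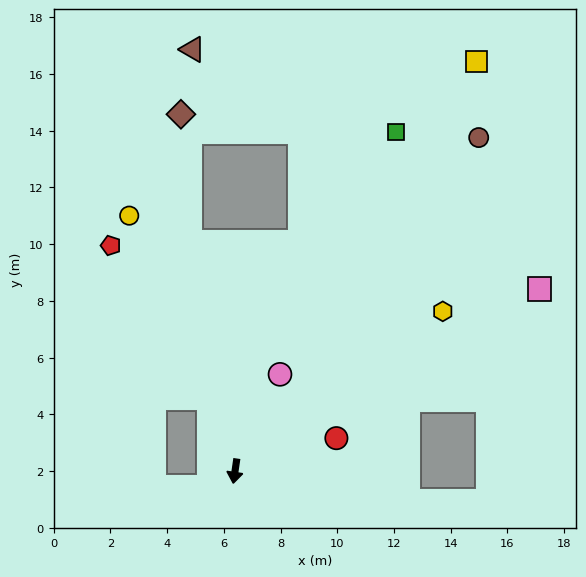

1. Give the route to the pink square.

turn left 129°, forward 12.5 m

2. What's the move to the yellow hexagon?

turn left 136°, forward 9.2 m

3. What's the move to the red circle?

turn left 116°, forward 3.8 m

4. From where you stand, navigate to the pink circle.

turn left 163°, forward 3.8 m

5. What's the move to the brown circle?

turn left 152°, forward 14.6 m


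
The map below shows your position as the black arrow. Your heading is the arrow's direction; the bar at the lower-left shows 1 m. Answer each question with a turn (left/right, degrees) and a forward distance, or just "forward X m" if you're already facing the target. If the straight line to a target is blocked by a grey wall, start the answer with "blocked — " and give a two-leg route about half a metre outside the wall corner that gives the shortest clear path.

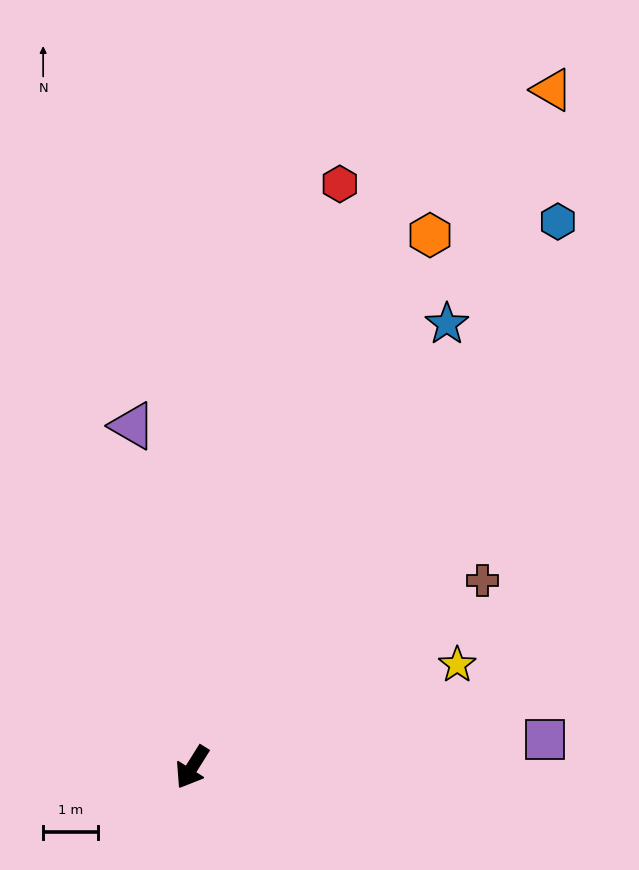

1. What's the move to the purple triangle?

turn right 138°, forward 6.4 m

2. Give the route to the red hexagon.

turn right 162°, forward 11.0 m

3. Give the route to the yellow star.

turn left 143°, forward 5.2 m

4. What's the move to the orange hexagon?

turn right 172°, forward 10.7 m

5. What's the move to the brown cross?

turn left 155°, forward 6.3 m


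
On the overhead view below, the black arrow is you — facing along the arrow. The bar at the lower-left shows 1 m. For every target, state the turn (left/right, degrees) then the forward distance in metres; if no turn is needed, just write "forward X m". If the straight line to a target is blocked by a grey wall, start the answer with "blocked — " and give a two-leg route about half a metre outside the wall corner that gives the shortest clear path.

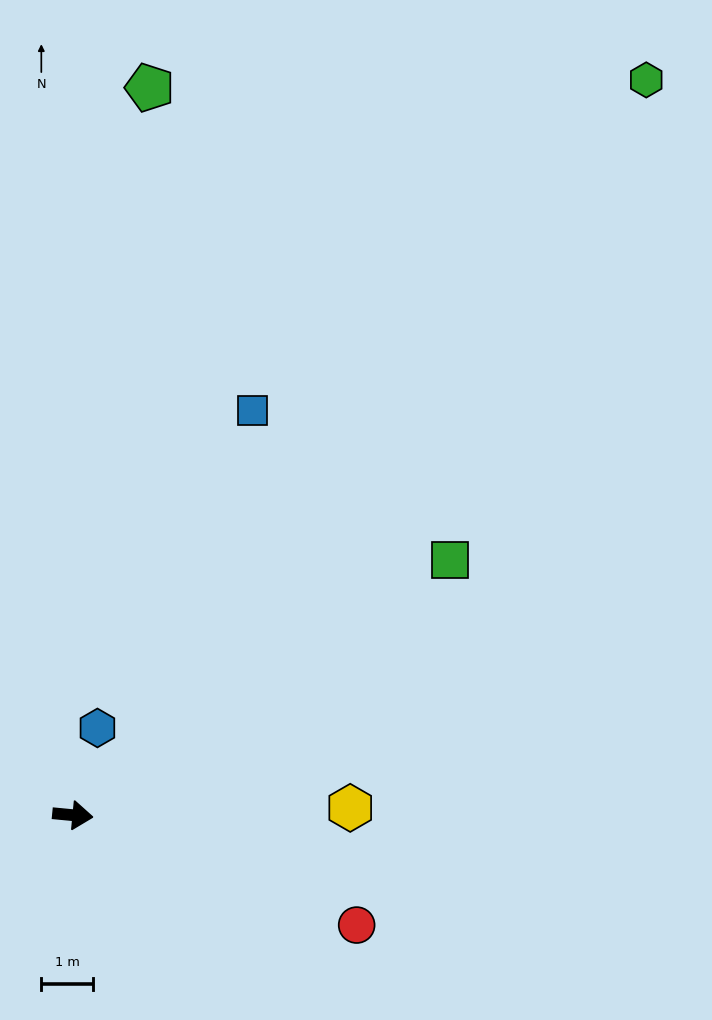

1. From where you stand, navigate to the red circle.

turn right 16°, forward 5.9 m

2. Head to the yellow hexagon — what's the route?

turn left 7°, forward 5.4 m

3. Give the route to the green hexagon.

turn left 58°, forward 18.0 m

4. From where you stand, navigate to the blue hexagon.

turn left 80°, forward 1.8 m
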